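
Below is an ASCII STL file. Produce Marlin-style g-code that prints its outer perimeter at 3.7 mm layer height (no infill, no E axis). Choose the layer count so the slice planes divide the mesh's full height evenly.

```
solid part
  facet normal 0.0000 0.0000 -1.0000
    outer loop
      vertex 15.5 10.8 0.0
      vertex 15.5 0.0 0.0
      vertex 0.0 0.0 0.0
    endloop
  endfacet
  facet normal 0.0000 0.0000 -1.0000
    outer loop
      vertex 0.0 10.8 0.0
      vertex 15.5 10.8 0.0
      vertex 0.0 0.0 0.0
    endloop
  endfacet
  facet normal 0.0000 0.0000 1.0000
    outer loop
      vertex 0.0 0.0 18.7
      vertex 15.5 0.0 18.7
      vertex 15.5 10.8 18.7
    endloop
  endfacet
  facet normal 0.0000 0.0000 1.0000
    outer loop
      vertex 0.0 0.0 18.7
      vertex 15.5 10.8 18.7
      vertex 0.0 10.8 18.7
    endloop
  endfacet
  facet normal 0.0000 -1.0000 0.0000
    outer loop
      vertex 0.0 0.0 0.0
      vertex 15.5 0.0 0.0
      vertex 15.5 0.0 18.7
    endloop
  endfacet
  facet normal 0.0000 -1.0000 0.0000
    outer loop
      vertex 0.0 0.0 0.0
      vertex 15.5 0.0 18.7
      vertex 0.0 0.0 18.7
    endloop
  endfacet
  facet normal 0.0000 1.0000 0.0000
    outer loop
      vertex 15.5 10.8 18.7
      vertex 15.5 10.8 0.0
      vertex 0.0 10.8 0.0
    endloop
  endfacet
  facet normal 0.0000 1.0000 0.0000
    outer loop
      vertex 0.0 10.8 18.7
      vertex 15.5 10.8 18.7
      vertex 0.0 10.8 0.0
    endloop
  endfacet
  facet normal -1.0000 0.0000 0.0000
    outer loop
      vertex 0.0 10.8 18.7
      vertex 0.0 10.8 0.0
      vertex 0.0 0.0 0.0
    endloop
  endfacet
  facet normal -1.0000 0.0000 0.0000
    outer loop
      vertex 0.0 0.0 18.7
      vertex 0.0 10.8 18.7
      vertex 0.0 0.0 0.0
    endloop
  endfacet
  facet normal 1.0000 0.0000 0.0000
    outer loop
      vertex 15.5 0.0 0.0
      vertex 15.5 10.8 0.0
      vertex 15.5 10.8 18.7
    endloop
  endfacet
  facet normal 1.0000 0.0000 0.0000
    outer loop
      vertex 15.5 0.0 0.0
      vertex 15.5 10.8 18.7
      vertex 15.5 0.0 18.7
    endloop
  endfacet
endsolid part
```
; perimeter-only toolpath
G21 ; units = mm
G90 ; absolute positioning
G28 ; home
; layer 1
G0 Z3.7
G0 X0.0 Y0.0
G1 X15.5 Y0.0
G1 X15.5 Y10.8
G1 X0.0 Y10.8
G1 X0.0 Y0.0
; layer 2
G0 Z7.5
G0 X0.0 Y0.0
G1 X15.5 Y0.0
G1 X15.5 Y10.8
G1 X0.0 Y10.8
G1 X0.0 Y0.0
; layer 3
G0 Z11.2
G0 X0.0 Y0.0
G1 X15.5 Y0.0
G1 X15.5 Y10.8
G1 X0.0 Y10.8
G1 X0.0 Y0.0
; layer 4
G0 Z15.0
G0 X0.0 Y0.0
G1 X15.5 Y0.0
G1 X15.5 Y10.8
G1 X0.0 Y10.8
G1 X0.0 Y0.0
; layer 5
G0 Z18.7
G0 X0.0 Y0.0
G1 X15.5 Y0.0
G1 X15.5 Y10.8
G1 X0.0 Y10.8
G1 X0.0 Y0.0
M2 ; end

The solid is a rectangular box, roughly 15.5 × 10.8 mm footprint and 18.7 mm tall. Slicing at Δz = 3.7 mm — 5 equal slices spanning the solid's height, so layer i sits at z = i·h/5 — gives 5 non-empty perimeters. Each is a 4-segment closed polygon; G0 lifts to the layer z and rapids to the start vertex, then G1 traces the edges.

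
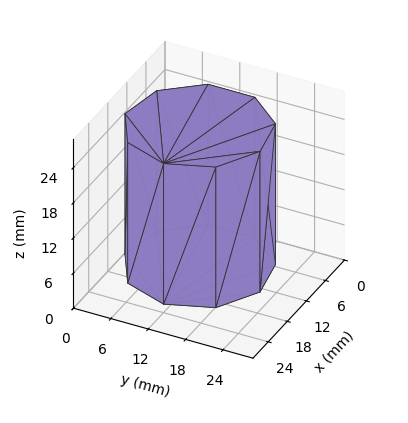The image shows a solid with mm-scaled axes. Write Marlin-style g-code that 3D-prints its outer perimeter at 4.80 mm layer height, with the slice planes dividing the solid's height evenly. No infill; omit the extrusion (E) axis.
Reading the render: the shape is a regular 9-sided prism (a cylinder approximated with 9 flat sides), circumscribed radius ≈ 11 mm, height ≈ 24 mm (dimensions read to the nearest mm from the axis ticks). For the g-code, the solid's height is divided into equal slices at the stated Δz and each level perimeter traced with G1 moves after a G0 lift.

; perimeter-only toolpath
G21 ; units = mm
G90 ; absolute positioning
G28 ; home
; layer 1
G0 Z4.80
G0 X22.00 Y11.00
G1 X19.43 Y18.07
G1 X12.91 Y21.83
G1 X5.50 Y20.53
G1 X0.66 Y14.76
G1 X0.66 Y7.24
G1 X5.50 Y1.47
G1 X12.91 Y0.17
G1 X19.43 Y3.93
G1 X22.00 Y11.00
; layer 2
G0 Z9.60
G0 X22.00 Y11.00
G1 X19.43 Y18.07
G1 X12.91 Y21.83
G1 X5.50 Y20.53
G1 X0.66 Y14.76
G1 X0.66 Y7.24
G1 X5.50 Y1.47
G1 X12.91 Y0.17
G1 X19.43 Y3.93
G1 X22.00 Y11.00
; layer 3
G0 Z14.40
G0 X22.00 Y11.00
G1 X19.43 Y18.07
G1 X12.91 Y21.83
G1 X5.50 Y20.53
G1 X0.66 Y14.76
G1 X0.66 Y7.24
G1 X5.50 Y1.47
G1 X12.91 Y0.17
G1 X19.43 Y3.93
G1 X22.00 Y11.00
; layer 4
G0 Z19.20
G0 X22.00 Y11.00
G1 X19.43 Y18.07
G1 X12.91 Y21.83
G1 X5.50 Y20.53
G1 X0.66 Y14.76
G1 X0.66 Y7.24
G1 X5.50 Y1.47
G1 X12.91 Y0.17
G1 X19.43 Y3.93
G1 X22.00 Y11.00
; layer 5
G0 Z24.00
G0 X22.00 Y11.00
G1 X19.43 Y18.07
G1 X12.91 Y21.83
G1 X5.50 Y20.53
G1 X0.66 Y14.76
G1 X0.66 Y7.24
G1 X5.50 Y1.47
G1 X12.91 Y0.17
G1 X19.43 Y3.93
G1 X22.00 Y11.00
M2 ; end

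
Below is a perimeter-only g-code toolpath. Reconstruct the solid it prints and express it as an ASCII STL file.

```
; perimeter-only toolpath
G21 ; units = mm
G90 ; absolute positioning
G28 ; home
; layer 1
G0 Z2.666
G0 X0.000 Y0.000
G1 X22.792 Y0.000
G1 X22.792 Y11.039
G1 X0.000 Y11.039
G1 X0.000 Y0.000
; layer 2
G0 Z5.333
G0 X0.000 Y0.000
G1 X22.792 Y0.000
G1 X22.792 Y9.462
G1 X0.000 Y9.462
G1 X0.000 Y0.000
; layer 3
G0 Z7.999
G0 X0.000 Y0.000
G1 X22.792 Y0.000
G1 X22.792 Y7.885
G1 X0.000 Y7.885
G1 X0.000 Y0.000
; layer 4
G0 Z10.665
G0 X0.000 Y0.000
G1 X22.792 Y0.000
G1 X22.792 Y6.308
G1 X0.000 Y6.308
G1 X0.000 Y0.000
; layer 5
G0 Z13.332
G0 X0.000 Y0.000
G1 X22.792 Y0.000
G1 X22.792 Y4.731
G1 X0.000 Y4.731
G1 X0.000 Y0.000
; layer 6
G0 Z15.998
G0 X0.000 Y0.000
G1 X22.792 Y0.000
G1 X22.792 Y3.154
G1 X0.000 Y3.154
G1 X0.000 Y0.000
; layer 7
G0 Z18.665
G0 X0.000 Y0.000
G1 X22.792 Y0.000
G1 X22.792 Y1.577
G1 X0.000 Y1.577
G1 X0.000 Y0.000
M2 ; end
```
solid part
  facet normal 0.0000 0.0000 -1.0000
    outer loop
      vertex 22.792 12.616 0.000
      vertex 22.792 0.000 0.000
      vertex 0.000 0.000 0.000
    endloop
  endfacet
  facet normal 0.0000 0.0000 -1.0000
    outer loop
      vertex 0.000 12.616 0.000
      vertex 22.792 12.616 0.000
      vertex 0.000 0.000 0.000
    endloop
  endfacet
  facet normal 0.0000 -1.0000 0.0000
    outer loop
      vertex 0.000 0.000 0.000
      vertex 22.792 0.000 0.000
      vertex 22.792 0.000 21.331
    endloop
  endfacet
  facet normal 0.0000 -1.0000 0.0000
    outer loop
      vertex 0.000 0.000 0.000
      vertex 22.792 0.000 21.331
      vertex 0.000 0.000 21.331
    endloop
  endfacet
  facet normal 0.0000 0.8607 0.5091
    outer loop
      vertex 0.000 0.000 21.331
      vertex 22.792 0.000 21.331
      vertex 22.792 12.616 0.000
    endloop
  endfacet
  facet normal 0.0000 0.8607 0.5091
    outer loop
      vertex 0.000 0.000 21.331
      vertex 22.792 12.616 0.000
      vertex 0.000 12.616 0.000
    endloop
  endfacet
  facet normal -1.0000 0.0000 0.0000
    outer loop
      vertex 0.000 0.000 21.331
      vertex 0.000 12.616 0.000
      vertex 0.000 0.000 0.000
    endloop
  endfacet
  facet normal 1.0000 0.0000 0.0000
    outer loop
      vertex 22.792 0.000 0.000
      vertex 22.792 12.616 0.000
      vertex 22.792 0.000 21.331
    endloop
  endfacet
endsolid part

The G0 Z moves step by Δz≈2.666 mm. The G1 loops shrink linearly with z, so the solid tapers from its base footprint up to z≈21.3. Closing with a flat bottom cap and the tapered top and triangulating gives 8 facets — a wedge (ramp): 22.8 × 12.6 mm base, rising to 21.3 mm along the y=0 edge and sloping linearly to z=0 at y=12.6.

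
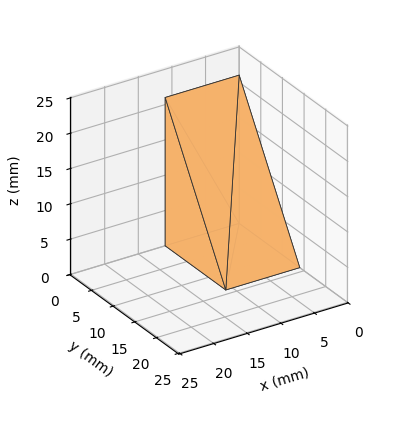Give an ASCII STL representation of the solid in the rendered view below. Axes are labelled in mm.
Reading the render: the shape is a wedge (ramp): 11 × 14 mm base, rising to 21 mm along the y=0 edge and sloping linearly to z=0 at y=14 (dimensions read to the nearest mm from the axis ticks). For the STL, each face is triangulated and given an outward normal.

solid part
  facet normal 0.0000 0.0000 -1.0000
    outer loop
      vertex 11.0 14.0 0.0
      vertex 11.0 0.0 0.0
      vertex 0.0 0.0 0.0
    endloop
  endfacet
  facet normal 0.0000 0.0000 -1.0000
    outer loop
      vertex 0.0 14.0 0.0
      vertex 11.0 14.0 0.0
      vertex 0.0 0.0 0.0
    endloop
  endfacet
  facet normal 0.0000 -1.0000 0.0000
    outer loop
      vertex 0.0 0.0 0.0
      vertex 11.0 0.0 0.0
      vertex 11.0 0.0 21.0
    endloop
  endfacet
  facet normal 0.0000 -1.0000 0.0000
    outer loop
      vertex 0.0 0.0 0.0
      vertex 11.0 0.0 21.0
      vertex 0.0 0.0 21.0
    endloop
  endfacet
  facet normal 0.0000 0.8321 0.5547
    outer loop
      vertex 0.0 0.0 21.0
      vertex 11.0 0.0 21.0
      vertex 11.0 14.0 0.0
    endloop
  endfacet
  facet normal 0.0000 0.8321 0.5547
    outer loop
      vertex 0.0 0.0 21.0
      vertex 11.0 14.0 0.0
      vertex 0.0 14.0 0.0
    endloop
  endfacet
  facet normal -1.0000 0.0000 0.0000
    outer loop
      vertex 0.0 0.0 21.0
      vertex 0.0 14.0 0.0
      vertex 0.0 0.0 0.0
    endloop
  endfacet
  facet normal 1.0000 0.0000 0.0000
    outer loop
      vertex 11.0 0.0 0.0
      vertex 11.0 14.0 0.0
      vertex 11.0 0.0 21.0
    endloop
  endfacet
endsolid part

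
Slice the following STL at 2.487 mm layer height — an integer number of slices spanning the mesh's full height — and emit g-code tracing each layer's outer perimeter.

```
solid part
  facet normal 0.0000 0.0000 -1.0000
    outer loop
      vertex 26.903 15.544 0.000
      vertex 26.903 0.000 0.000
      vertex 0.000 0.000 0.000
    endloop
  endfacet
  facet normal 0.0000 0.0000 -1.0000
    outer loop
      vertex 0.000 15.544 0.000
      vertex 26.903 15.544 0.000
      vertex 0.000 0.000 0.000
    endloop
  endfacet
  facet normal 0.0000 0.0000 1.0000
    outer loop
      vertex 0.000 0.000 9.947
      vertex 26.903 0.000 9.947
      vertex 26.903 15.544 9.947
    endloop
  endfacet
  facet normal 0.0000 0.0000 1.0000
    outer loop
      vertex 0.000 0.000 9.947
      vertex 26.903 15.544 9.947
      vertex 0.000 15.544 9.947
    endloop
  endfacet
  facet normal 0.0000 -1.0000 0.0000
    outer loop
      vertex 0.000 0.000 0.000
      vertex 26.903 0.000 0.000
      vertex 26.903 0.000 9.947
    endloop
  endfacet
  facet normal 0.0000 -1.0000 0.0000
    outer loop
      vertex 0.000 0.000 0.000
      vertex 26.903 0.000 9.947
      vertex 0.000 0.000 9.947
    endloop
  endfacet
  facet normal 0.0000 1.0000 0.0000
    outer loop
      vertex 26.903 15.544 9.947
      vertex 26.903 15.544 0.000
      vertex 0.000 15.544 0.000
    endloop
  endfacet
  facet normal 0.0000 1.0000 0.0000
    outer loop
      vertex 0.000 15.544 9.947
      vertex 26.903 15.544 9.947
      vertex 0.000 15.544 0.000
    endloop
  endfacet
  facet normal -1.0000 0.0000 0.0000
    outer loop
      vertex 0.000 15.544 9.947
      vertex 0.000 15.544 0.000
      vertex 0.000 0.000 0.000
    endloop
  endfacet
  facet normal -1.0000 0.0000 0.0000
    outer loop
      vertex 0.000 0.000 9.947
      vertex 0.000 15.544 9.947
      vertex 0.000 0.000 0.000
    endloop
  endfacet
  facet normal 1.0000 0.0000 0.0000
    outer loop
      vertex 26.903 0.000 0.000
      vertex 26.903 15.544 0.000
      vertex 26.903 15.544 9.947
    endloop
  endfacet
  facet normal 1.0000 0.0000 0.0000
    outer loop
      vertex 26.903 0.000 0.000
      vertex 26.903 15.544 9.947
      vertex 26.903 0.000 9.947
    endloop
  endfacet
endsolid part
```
; perimeter-only toolpath
G21 ; units = mm
G90 ; absolute positioning
G28 ; home
; layer 1
G0 Z2.487
G0 X0.000 Y0.000
G1 X26.903 Y0.000
G1 X26.903 Y15.544
G1 X0.000 Y15.544
G1 X0.000 Y0.000
; layer 2
G0 Z4.973
G0 X0.000 Y0.000
G1 X26.903 Y0.000
G1 X26.903 Y15.544
G1 X0.000 Y15.544
G1 X0.000 Y0.000
; layer 3
G0 Z7.460
G0 X0.000 Y0.000
G1 X26.903 Y0.000
G1 X26.903 Y15.544
G1 X0.000 Y15.544
G1 X0.000 Y0.000
; layer 4
G0 Z9.947
G0 X0.000 Y0.000
G1 X26.903 Y0.000
G1 X26.903 Y15.544
G1 X0.000 Y15.544
G1 X0.000 Y0.000
M2 ; end

The solid is a rectangular box, roughly 26.9 × 15.5 mm footprint and 9.95 mm tall. Slicing at Δz = 2.487 mm — 4 equal slices spanning the solid's height, so layer i sits at z = i·h/4 — gives 4 non-empty perimeters. Each is a 4-segment closed polygon; G0 lifts to the layer z and rapids to the start vertex, then G1 traces the edges.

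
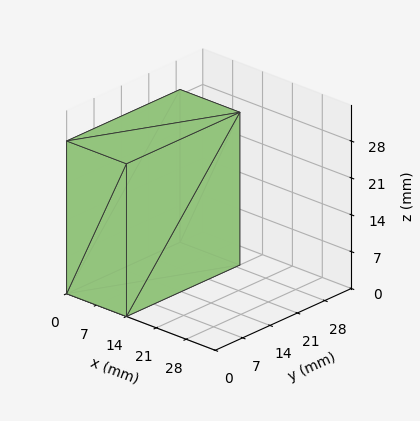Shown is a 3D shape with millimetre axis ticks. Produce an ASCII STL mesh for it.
Reading the render: the shape is a rectangular box, roughly 14 × 29 mm footprint and 29 mm tall (dimensions read to the nearest mm from the axis ticks). For the STL, each face is triangulated and given an outward normal.

solid part
  facet normal 0.0000 0.0000 -1.0000
    outer loop
      vertex 14.000 29.000 0.000
      vertex 14.000 0.000 0.000
      vertex 0.000 0.000 0.000
    endloop
  endfacet
  facet normal 0.0000 0.0000 -1.0000
    outer loop
      vertex 0.000 29.000 0.000
      vertex 14.000 29.000 0.000
      vertex 0.000 0.000 0.000
    endloop
  endfacet
  facet normal 0.0000 0.0000 1.0000
    outer loop
      vertex 0.000 0.000 29.000
      vertex 14.000 0.000 29.000
      vertex 14.000 29.000 29.000
    endloop
  endfacet
  facet normal 0.0000 0.0000 1.0000
    outer loop
      vertex 0.000 0.000 29.000
      vertex 14.000 29.000 29.000
      vertex 0.000 29.000 29.000
    endloop
  endfacet
  facet normal 0.0000 -1.0000 0.0000
    outer loop
      vertex 0.000 0.000 0.000
      vertex 14.000 0.000 0.000
      vertex 14.000 0.000 29.000
    endloop
  endfacet
  facet normal 0.0000 -1.0000 0.0000
    outer loop
      vertex 0.000 0.000 0.000
      vertex 14.000 0.000 29.000
      vertex 0.000 0.000 29.000
    endloop
  endfacet
  facet normal 0.0000 1.0000 0.0000
    outer loop
      vertex 14.000 29.000 29.000
      vertex 14.000 29.000 0.000
      vertex 0.000 29.000 0.000
    endloop
  endfacet
  facet normal 0.0000 1.0000 0.0000
    outer loop
      vertex 0.000 29.000 29.000
      vertex 14.000 29.000 29.000
      vertex 0.000 29.000 0.000
    endloop
  endfacet
  facet normal -1.0000 0.0000 0.0000
    outer loop
      vertex 0.000 29.000 29.000
      vertex 0.000 29.000 0.000
      vertex 0.000 0.000 0.000
    endloop
  endfacet
  facet normal -1.0000 0.0000 0.0000
    outer loop
      vertex 0.000 0.000 29.000
      vertex 0.000 29.000 29.000
      vertex 0.000 0.000 0.000
    endloop
  endfacet
  facet normal 1.0000 0.0000 0.0000
    outer loop
      vertex 14.000 0.000 0.000
      vertex 14.000 29.000 0.000
      vertex 14.000 29.000 29.000
    endloop
  endfacet
  facet normal 1.0000 0.0000 0.0000
    outer loop
      vertex 14.000 0.000 0.000
      vertex 14.000 29.000 29.000
      vertex 14.000 0.000 29.000
    endloop
  endfacet
endsolid part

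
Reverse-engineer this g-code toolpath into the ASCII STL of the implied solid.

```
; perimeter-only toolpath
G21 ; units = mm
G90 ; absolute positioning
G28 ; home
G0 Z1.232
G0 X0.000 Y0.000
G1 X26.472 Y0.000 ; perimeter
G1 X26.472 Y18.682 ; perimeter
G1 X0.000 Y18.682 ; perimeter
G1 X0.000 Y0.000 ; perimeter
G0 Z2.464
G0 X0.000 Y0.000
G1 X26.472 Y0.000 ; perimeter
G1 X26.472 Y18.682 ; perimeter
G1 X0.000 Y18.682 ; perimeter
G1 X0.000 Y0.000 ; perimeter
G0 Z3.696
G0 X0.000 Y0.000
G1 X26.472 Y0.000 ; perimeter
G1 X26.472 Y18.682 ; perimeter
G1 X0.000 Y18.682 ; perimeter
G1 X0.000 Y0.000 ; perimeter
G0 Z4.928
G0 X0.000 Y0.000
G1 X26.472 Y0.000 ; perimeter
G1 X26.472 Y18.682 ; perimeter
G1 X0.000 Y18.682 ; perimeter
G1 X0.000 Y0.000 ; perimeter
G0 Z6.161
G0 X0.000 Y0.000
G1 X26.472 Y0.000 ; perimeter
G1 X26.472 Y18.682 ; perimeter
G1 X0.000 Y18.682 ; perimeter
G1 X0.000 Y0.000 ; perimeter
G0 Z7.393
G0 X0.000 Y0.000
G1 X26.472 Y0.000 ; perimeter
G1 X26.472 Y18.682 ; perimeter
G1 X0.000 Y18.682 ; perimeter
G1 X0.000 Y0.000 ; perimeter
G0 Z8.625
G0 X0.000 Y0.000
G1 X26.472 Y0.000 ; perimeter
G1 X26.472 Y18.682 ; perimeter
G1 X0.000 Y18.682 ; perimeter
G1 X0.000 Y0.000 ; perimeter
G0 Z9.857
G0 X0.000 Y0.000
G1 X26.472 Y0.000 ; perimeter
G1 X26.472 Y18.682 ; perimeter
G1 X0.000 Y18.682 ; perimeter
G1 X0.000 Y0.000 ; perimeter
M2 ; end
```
solid part
  facet normal 0.0000 0.0000 -1.0000
    outer loop
      vertex 26.472 18.682 0.000
      vertex 26.472 0.000 0.000
      vertex 0.000 0.000 0.000
    endloop
  endfacet
  facet normal 0.0000 0.0000 -1.0000
    outer loop
      vertex 0.000 18.682 0.000
      vertex 26.472 18.682 0.000
      vertex 0.000 0.000 0.000
    endloop
  endfacet
  facet normal 0.0000 0.0000 1.0000
    outer loop
      vertex 0.000 0.000 9.857
      vertex 26.472 0.000 9.857
      vertex 26.472 18.682 9.857
    endloop
  endfacet
  facet normal 0.0000 0.0000 1.0000
    outer loop
      vertex 0.000 0.000 9.857
      vertex 26.472 18.682 9.857
      vertex 0.000 18.682 9.857
    endloop
  endfacet
  facet normal 0.0000 -1.0000 0.0000
    outer loop
      vertex 0.000 0.000 0.000
      vertex 26.472 0.000 0.000
      vertex 26.472 0.000 9.857
    endloop
  endfacet
  facet normal 0.0000 -1.0000 0.0000
    outer loop
      vertex 0.000 0.000 0.000
      vertex 26.472 0.000 9.857
      vertex 0.000 0.000 9.857
    endloop
  endfacet
  facet normal 0.0000 1.0000 0.0000
    outer loop
      vertex 26.472 18.682 9.857
      vertex 26.472 18.682 0.000
      vertex 0.000 18.682 0.000
    endloop
  endfacet
  facet normal 0.0000 1.0000 0.0000
    outer loop
      vertex 0.000 18.682 9.857
      vertex 26.472 18.682 9.857
      vertex 0.000 18.682 0.000
    endloop
  endfacet
  facet normal -1.0000 0.0000 0.0000
    outer loop
      vertex 0.000 18.682 9.857
      vertex 0.000 18.682 0.000
      vertex 0.000 0.000 0.000
    endloop
  endfacet
  facet normal -1.0000 0.0000 0.0000
    outer loop
      vertex 0.000 0.000 9.857
      vertex 0.000 18.682 9.857
      vertex 0.000 0.000 0.000
    endloop
  endfacet
  facet normal 1.0000 0.0000 0.0000
    outer loop
      vertex 26.472 0.000 0.000
      vertex 26.472 18.682 0.000
      vertex 26.472 18.682 9.857
    endloop
  endfacet
  facet normal 1.0000 0.0000 0.0000
    outer loop
      vertex 26.472 0.000 0.000
      vertex 26.472 18.682 9.857
      vertex 26.472 0.000 9.857
    endloop
  endfacet
endsolid part

The G0 Z moves step by Δz≈1.232 mm. Every layer's G1 loop is the same polygon, so the solid is a straight extrusion of it from z=0 to z≈9.86. Closing with flat bottom and top caps and triangulating gives 12 facets — a rectangular box, roughly 26.5 × 18.7 mm footprint and 9.86 mm tall.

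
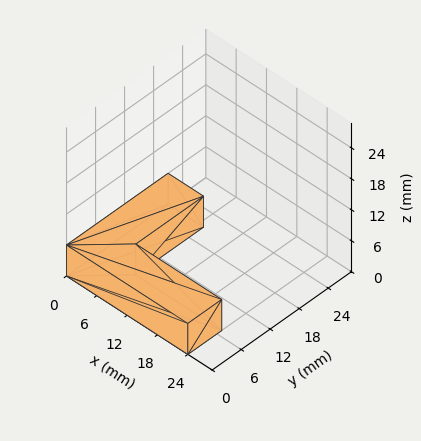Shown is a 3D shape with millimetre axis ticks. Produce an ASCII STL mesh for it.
Reading the render: the shape is an L-shaped prism: outer 24 × 21 mm, arm thicknesses ≈ 7 mm (horizontal) and 7 mm (vertical), extruded 6 mm in z (dimensions read to the nearest mm from the axis ticks). For the STL, each face is triangulated and given an outward normal.

solid part
  facet normal 0.0000 0.0000 -1.0000
    outer loop
      vertex 24.00 7.00 0.00
      vertex 24.00 0.00 0.00
      vertex 0.00 0.00 0.00
    endloop
  endfacet
  facet normal 0.0000 0.0000 -1.0000
    outer loop
      vertex 7.00 7.00 0.00
      vertex 24.00 7.00 0.00
      vertex 0.00 0.00 0.00
    endloop
  endfacet
  facet normal 0.0000 0.0000 -1.0000
    outer loop
      vertex 7.00 21.00 0.00
      vertex 7.00 7.00 0.00
      vertex 0.00 0.00 0.00
    endloop
  endfacet
  facet normal 0.0000 0.0000 -1.0000
    outer loop
      vertex 0.00 21.00 0.00
      vertex 7.00 21.00 0.00
      vertex 0.00 0.00 0.00
    endloop
  endfacet
  facet normal 0.0000 0.0000 1.0000
    outer loop
      vertex 0.00 0.00 6.00
      vertex 24.00 0.00 6.00
      vertex 24.00 7.00 6.00
    endloop
  endfacet
  facet normal 0.0000 0.0000 1.0000
    outer loop
      vertex 0.00 0.00 6.00
      vertex 24.00 7.00 6.00
      vertex 7.00 7.00 6.00
    endloop
  endfacet
  facet normal 0.0000 0.0000 1.0000
    outer loop
      vertex 0.00 0.00 6.00
      vertex 7.00 7.00 6.00
      vertex 7.00 21.00 6.00
    endloop
  endfacet
  facet normal 0.0000 0.0000 1.0000
    outer loop
      vertex 0.00 0.00 6.00
      vertex 7.00 21.00 6.00
      vertex 0.00 21.00 6.00
    endloop
  endfacet
  facet normal 0.0000 -1.0000 0.0000
    outer loop
      vertex 0.00 0.00 0.00
      vertex 24.00 0.00 0.00
      vertex 24.00 0.00 6.00
    endloop
  endfacet
  facet normal 0.0000 -1.0000 0.0000
    outer loop
      vertex 0.00 0.00 0.00
      vertex 24.00 0.00 6.00
      vertex 0.00 0.00 6.00
    endloop
  endfacet
  facet normal 1.0000 0.0000 0.0000
    outer loop
      vertex 24.00 0.00 0.00
      vertex 24.00 7.00 0.00
      vertex 24.00 7.00 6.00
    endloop
  endfacet
  facet normal 1.0000 0.0000 0.0000
    outer loop
      vertex 24.00 0.00 0.00
      vertex 24.00 7.00 6.00
      vertex 24.00 0.00 6.00
    endloop
  endfacet
  facet normal 0.0000 1.0000 0.0000
    outer loop
      vertex 24.00 7.00 0.00
      vertex 7.00 7.00 0.00
      vertex 7.00 7.00 6.00
    endloop
  endfacet
  facet normal 0.0000 1.0000 0.0000
    outer loop
      vertex 24.00 7.00 0.00
      vertex 7.00 7.00 6.00
      vertex 24.00 7.00 6.00
    endloop
  endfacet
  facet normal 1.0000 0.0000 0.0000
    outer loop
      vertex 7.00 7.00 0.00
      vertex 7.00 21.00 0.00
      vertex 7.00 21.00 6.00
    endloop
  endfacet
  facet normal 1.0000 0.0000 0.0000
    outer loop
      vertex 7.00 7.00 0.00
      vertex 7.00 21.00 6.00
      vertex 7.00 7.00 6.00
    endloop
  endfacet
  facet normal 0.0000 1.0000 0.0000
    outer loop
      vertex 7.00 21.00 0.00
      vertex 0.00 21.00 0.00
      vertex 0.00 21.00 6.00
    endloop
  endfacet
  facet normal 0.0000 1.0000 0.0000
    outer loop
      vertex 7.00 21.00 0.00
      vertex 0.00 21.00 6.00
      vertex 7.00 21.00 6.00
    endloop
  endfacet
  facet normal -1.0000 0.0000 0.0000
    outer loop
      vertex 0.00 21.00 0.00
      vertex 0.00 0.00 0.00
      vertex 0.00 0.00 6.00
    endloop
  endfacet
  facet normal -1.0000 0.0000 0.0000
    outer loop
      vertex 0.00 21.00 0.00
      vertex 0.00 0.00 6.00
      vertex 0.00 21.00 6.00
    endloop
  endfacet
endsolid part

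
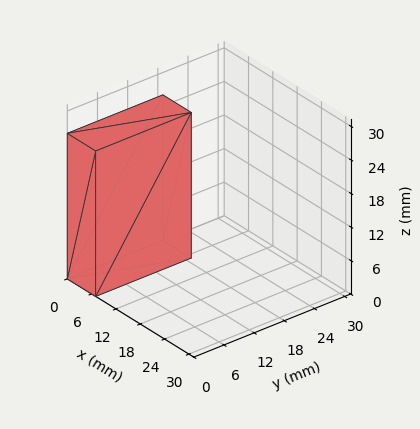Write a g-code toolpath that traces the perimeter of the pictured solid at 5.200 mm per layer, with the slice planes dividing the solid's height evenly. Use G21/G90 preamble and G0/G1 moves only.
Reading the render: the shape is a rectangular box, roughly 7 × 19 mm footprint and 26 mm tall (dimensions read to the nearest mm from the axis ticks). For the g-code, the solid's height is divided into equal slices at the stated Δz and each level perimeter traced with G1 moves after a G0 lift.

; perimeter-only toolpath
G21 ; units = mm
G90 ; absolute positioning
G28 ; home
; layer 1
G0 Z5.200
G0 X0.000 Y0.000
G1 X7.000 Y0.000
G1 X7.000 Y19.000
G1 X0.000 Y19.000
G1 X0.000 Y0.000
; layer 2
G0 Z10.400
G0 X0.000 Y0.000
G1 X7.000 Y0.000
G1 X7.000 Y19.000
G1 X0.000 Y19.000
G1 X0.000 Y0.000
; layer 3
G0 Z15.600
G0 X0.000 Y0.000
G1 X7.000 Y0.000
G1 X7.000 Y19.000
G1 X0.000 Y19.000
G1 X0.000 Y0.000
; layer 4
G0 Z20.800
G0 X0.000 Y0.000
G1 X7.000 Y0.000
G1 X7.000 Y19.000
G1 X0.000 Y19.000
G1 X0.000 Y0.000
; layer 5
G0 Z26.000
G0 X0.000 Y0.000
G1 X7.000 Y0.000
G1 X7.000 Y19.000
G1 X0.000 Y19.000
G1 X0.000 Y0.000
M2 ; end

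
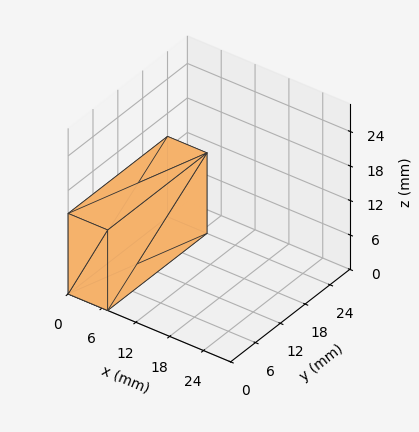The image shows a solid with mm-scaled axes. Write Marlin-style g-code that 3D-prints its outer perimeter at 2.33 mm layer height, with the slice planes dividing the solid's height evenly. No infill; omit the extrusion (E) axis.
Reading the render: the shape is a rectangular box, roughly 7 × 24 mm footprint and 14 mm tall (dimensions read to the nearest mm from the axis ticks). For the g-code, the solid's height is divided into equal slices at the stated Δz and each level perimeter traced with G1 moves after a G0 lift.

; perimeter-only toolpath
G21 ; units = mm
G90 ; absolute positioning
G28 ; home
; layer 1
G0 Z2.33
G0 X0.00 Y0.00
G1 X7.00 Y0.00
G1 X7.00 Y24.00
G1 X0.00 Y24.00
G1 X0.00 Y0.00
; layer 2
G0 Z4.67
G0 X0.00 Y0.00
G1 X7.00 Y0.00
G1 X7.00 Y24.00
G1 X0.00 Y24.00
G1 X0.00 Y0.00
; layer 3
G0 Z7.00
G0 X0.00 Y0.00
G1 X7.00 Y0.00
G1 X7.00 Y24.00
G1 X0.00 Y24.00
G1 X0.00 Y0.00
; layer 4
G0 Z9.33
G0 X0.00 Y0.00
G1 X7.00 Y0.00
G1 X7.00 Y24.00
G1 X0.00 Y24.00
G1 X0.00 Y0.00
; layer 5
G0 Z11.67
G0 X0.00 Y0.00
G1 X7.00 Y0.00
G1 X7.00 Y24.00
G1 X0.00 Y24.00
G1 X0.00 Y0.00
; layer 6
G0 Z14.00
G0 X0.00 Y0.00
G1 X7.00 Y0.00
G1 X7.00 Y24.00
G1 X0.00 Y24.00
G1 X0.00 Y0.00
M2 ; end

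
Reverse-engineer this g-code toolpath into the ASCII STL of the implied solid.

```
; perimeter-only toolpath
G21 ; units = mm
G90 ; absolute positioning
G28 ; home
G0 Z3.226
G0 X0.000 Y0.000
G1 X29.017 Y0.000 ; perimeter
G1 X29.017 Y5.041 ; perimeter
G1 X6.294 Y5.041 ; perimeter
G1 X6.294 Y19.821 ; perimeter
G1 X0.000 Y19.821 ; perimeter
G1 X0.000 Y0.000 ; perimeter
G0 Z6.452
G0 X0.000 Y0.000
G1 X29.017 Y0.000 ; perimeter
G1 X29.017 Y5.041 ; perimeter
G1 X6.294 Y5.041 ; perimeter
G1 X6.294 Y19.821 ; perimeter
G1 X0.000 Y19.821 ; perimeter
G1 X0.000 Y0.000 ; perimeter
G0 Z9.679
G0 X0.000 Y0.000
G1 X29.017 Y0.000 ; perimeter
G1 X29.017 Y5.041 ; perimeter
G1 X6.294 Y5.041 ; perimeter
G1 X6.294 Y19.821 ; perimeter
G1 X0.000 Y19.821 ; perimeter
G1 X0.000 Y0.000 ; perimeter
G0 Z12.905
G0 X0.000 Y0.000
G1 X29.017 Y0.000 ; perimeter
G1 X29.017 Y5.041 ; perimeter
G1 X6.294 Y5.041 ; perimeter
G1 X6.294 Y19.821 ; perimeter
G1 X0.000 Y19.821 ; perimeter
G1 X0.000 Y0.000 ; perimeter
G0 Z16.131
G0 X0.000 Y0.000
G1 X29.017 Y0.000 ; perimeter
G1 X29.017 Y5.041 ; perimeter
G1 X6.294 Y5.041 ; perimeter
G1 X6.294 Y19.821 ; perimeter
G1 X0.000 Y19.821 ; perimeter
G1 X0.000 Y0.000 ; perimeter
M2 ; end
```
solid part
  facet normal 0.0000 0.0000 -1.0000
    outer loop
      vertex 29.017 5.041 0.000
      vertex 29.017 0.000 0.000
      vertex 0.000 0.000 0.000
    endloop
  endfacet
  facet normal 0.0000 0.0000 -1.0000
    outer loop
      vertex 6.294 5.041 0.000
      vertex 29.017 5.041 0.000
      vertex 0.000 0.000 0.000
    endloop
  endfacet
  facet normal 0.0000 0.0000 -1.0000
    outer loop
      vertex 6.294 19.821 0.000
      vertex 6.294 5.041 0.000
      vertex 0.000 0.000 0.000
    endloop
  endfacet
  facet normal 0.0000 0.0000 -1.0000
    outer loop
      vertex 0.000 19.821 0.000
      vertex 6.294 19.821 0.000
      vertex 0.000 0.000 0.000
    endloop
  endfacet
  facet normal 0.0000 0.0000 1.0000
    outer loop
      vertex 0.000 0.000 16.131
      vertex 29.017 0.000 16.131
      vertex 29.017 5.041 16.131
    endloop
  endfacet
  facet normal 0.0000 0.0000 1.0000
    outer loop
      vertex 0.000 0.000 16.131
      vertex 29.017 5.041 16.131
      vertex 6.294 5.041 16.131
    endloop
  endfacet
  facet normal 0.0000 0.0000 1.0000
    outer loop
      vertex 0.000 0.000 16.131
      vertex 6.294 5.041 16.131
      vertex 6.294 19.821 16.131
    endloop
  endfacet
  facet normal 0.0000 0.0000 1.0000
    outer loop
      vertex 0.000 0.000 16.131
      vertex 6.294 19.821 16.131
      vertex 0.000 19.821 16.131
    endloop
  endfacet
  facet normal 0.0000 -1.0000 0.0000
    outer loop
      vertex 0.000 0.000 0.000
      vertex 29.017 0.000 0.000
      vertex 29.017 0.000 16.131
    endloop
  endfacet
  facet normal 0.0000 -1.0000 0.0000
    outer loop
      vertex 0.000 0.000 0.000
      vertex 29.017 0.000 16.131
      vertex 0.000 0.000 16.131
    endloop
  endfacet
  facet normal 1.0000 0.0000 0.0000
    outer loop
      vertex 29.017 0.000 0.000
      vertex 29.017 5.041 0.000
      vertex 29.017 5.041 16.131
    endloop
  endfacet
  facet normal 1.0000 0.0000 0.0000
    outer loop
      vertex 29.017 0.000 0.000
      vertex 29.017 5.041 16.131
      vertex 29.017 0.000 16.131
    endloop
  endfacet
  facet normal 0.0000 1.0000 0.0000
    outer loop
      vertex 29.017 5.041 0.000
      vertex 6.294 5.041 0.000
      vertex 6.294 5.041 16.131
    endloop
  endfacet
  facet normal 0.0000 1.0000 0.0000
    outer loop
      vertex 29.017 5.041 0.000
      vertex 6.294 5.041 16.131
      vertex 29.017 5.041 16.131
    endloop
  endfacet
  facet normal 1.0000 0.0000 0.0000
    outer loop
      vertex 6.294 5.041 0.000
      vertex 6.294 19.821 0.000
      vertex 6.294 19.821 16.131
    endloop
  endfacet
  facet normal 1.0000 0.0000 0.0000
    outer loop
      vertex 6.294 5.041 0.000
      vertex 6.294 19.821 16.131
      vertex 6.294 5.041 16.131
    endloop
  endfacet
  facet normal 0.0000 1.0000 0.0000
    outer loop
      vertex 6.294 19.821 0.000
      vertex 0.000 19.821 0.000
      vertex 0.000 19.821 16.131
    endloop
  endfacet
  facet normal 0.0000 1.0000 0.0000
    outer loop
      vertex 6.294 19.821 0.000
      vertex 0.000 19.821 16.131
      vertex 6.294 19.821 16.131
    endloop
  endfacet
  facet normal -1.0000 0.0000 0.0000
    outer loop
      vertex 0.000 19.821 0.000
      vertex 0.000 0.000 0.000
      vertex 0.000 0.000 16.131
    endloop
  endfacet
  facet normal -1.0000 0.0000 0.0000
    outer loop
      vertex 0.000 19.821 0.000
      vertex 0.000 0.000 16.131
      vertex 0.000 19.821 16.131
    endloop
  endfacet
endsolid part

The G0 Z moves step by Δz≈3.226 mm. Every layer's G1 loop is the same polygon, so the solid is a straight extrusion of it from z=0 to z≈16.1. Closing with flat bottom and top caps and triangulating gives 20 facets — an L-shaped prism: outer 29 × 19.8 mm, arm thicknesses ≈ 5.04 mm (horizontal) and 6.29 mm (vertical), extruded 16.1 mm in z.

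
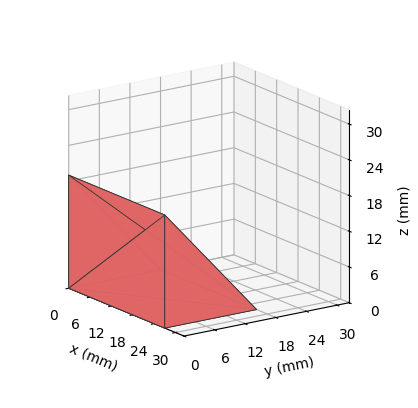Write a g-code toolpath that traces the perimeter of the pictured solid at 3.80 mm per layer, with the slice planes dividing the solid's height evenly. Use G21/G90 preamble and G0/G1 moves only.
Reading the render: the shape is a wedge (ramp): 27 × 18 mm base, rising to 19 mm along the y=0 edge and sloping linearly to z=0 at y=18 (dimensions read to the nearest mm from the axis ticks). For the g-code, the solid's height is divided into equal slices at the stated Δz and each level perimeter traced with G1 moves after a G0 lift.

; perimeter-only toolpath
G21 ; units = mm
G90 ; absolute positioning
G28 ; home
; layer 1
G0 Z3.80
G0 X0.00 Y0.00
G1 X27.00 Y0.00
G1 X27.00 Y14.40
G1 X0.00 Y14.40
G1 X0.00 Y0.00
; layer 2
G0 Z7.60
G0 X0.00 Y0.00
G1 X27.00 Y0.00
G1 X27.00 Y10.80
G1 X0.00 Y10.80
G1 X0.00 Y0.00
; layer 3
G0 Z11.40
G0 X0.00 Y0.00
G1 X27.00 Y0.00
G1 X27.00 Y7.20
G1 X0.00 Y7.20
G1 X0.00 Y0.00
; layer 4
G0 Z15.20
G0 X0.00 Y0.00
G1 X27.00 Y0.00
G1 X27.00 Y3.60
G1 X0.00 Y3.60
G1 X0.00 Y0.00
M2 ; end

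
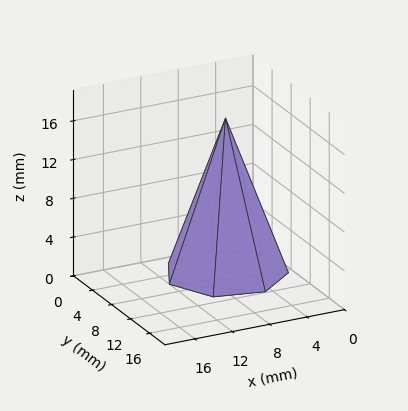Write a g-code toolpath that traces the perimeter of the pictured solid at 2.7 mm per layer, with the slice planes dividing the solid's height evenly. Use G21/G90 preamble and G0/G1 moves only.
Reading the render: the shape is a regular 7-sided pyramid, base circumscribed radius ≈ 6 mm, apex at z ≈ 16 mm (dimensions read to the nearest mm from the axis ticks). For the g-code, the solid's height is divided into equal slices at the stated Δz and each level perimeter traced with G1 moves after a G0 lift.

; perimeter-only toolpath
G21 ; units = mm
G90 ; absolute positioning
G28 ; home
; layer 1
G0 Z2.7
G0 X11.0 Y6.0
G1 X9.1 Y9.9
G1 X4.9 Y10.8
G1 X1.5 Y8.2
G1 X1.5 Y3.8
G1 X4.9 Y1.2
G1 X9.1 Y2.1
G1 X11.0 Y6.0
; layer 2
G0 Z5.3
G0 X10.0 Y6.0
G1 X8.5 Y9.1
G1 X5.1 Y9.9
G1 X2.4 Y7.7
G1 X2.4 Y4.3
G1 X5.1 Y2.1
G1 X8.5 Y2.9
G1 X10.0 Y6.0
; layer 3
G0 Z8.0
G0 X9.0 Y6.0
G1 X7.8 Y8.3
G1 X5.3 Y8.9
G1 X3.3 Y7.3
G1 X3.3 Y4.7
G1 X5.3 Y3.1
G1 X7.8 Y3.6
G1 X9.0 Y6.0
; layer 4
G0 Z10.7
G0 X8.0 Y6.0
G1 X7.2 Y7.6
G1 X5.6 Y7.9
G1 X4.2 Y6.9
G1 X4.2 Y5.1
G1 X5.6 Y4.1
G1 X7.2 Y4.4
G1 X8.0 Y6.0
; layer 5
G0 Z13.3
G0 X7.0 Y6.0
G1 X6.6 Y6.8
G1 X5.8 Y7.0
G1 X5.1 Y6.4
G1 X5.1 Y5.6
G1 X5.8 Y5.0
G1 X6.6 Y5.2
G1 X7.0 Y6.0
M2 ; end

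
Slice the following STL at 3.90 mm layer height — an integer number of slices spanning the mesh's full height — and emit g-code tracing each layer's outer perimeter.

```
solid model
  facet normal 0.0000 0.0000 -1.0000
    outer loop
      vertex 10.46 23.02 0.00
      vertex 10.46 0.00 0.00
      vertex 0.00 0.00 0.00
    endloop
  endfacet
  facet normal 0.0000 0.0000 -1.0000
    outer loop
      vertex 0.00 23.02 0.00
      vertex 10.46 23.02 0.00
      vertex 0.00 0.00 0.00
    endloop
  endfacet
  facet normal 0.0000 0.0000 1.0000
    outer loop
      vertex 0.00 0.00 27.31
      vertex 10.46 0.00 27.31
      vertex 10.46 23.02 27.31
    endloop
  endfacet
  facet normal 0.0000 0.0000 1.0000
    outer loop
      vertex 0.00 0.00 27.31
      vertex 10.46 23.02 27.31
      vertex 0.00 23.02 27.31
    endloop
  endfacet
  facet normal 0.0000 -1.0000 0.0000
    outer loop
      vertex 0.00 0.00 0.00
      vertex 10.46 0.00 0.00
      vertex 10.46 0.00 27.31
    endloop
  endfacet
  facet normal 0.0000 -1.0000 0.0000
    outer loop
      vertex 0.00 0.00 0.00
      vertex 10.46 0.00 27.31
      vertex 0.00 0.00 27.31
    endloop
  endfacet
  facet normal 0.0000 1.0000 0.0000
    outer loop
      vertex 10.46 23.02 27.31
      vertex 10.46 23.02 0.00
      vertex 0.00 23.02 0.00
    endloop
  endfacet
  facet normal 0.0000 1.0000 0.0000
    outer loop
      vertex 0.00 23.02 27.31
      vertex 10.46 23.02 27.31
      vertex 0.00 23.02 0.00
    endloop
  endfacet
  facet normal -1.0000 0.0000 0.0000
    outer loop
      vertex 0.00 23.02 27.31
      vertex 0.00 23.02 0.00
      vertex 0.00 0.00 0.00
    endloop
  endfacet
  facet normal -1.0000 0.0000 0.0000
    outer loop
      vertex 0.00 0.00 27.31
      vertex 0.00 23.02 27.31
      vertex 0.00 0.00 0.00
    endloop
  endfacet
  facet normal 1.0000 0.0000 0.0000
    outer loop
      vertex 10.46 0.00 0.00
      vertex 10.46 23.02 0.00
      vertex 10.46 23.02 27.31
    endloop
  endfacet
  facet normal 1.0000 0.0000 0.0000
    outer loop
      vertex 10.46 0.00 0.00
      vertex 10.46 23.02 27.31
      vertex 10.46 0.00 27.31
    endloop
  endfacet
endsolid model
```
; perimeter-only toolpath
G21 ; units = mm
G90 ; absolute positioning
G28 ; home
; layer 1
G0 Z3.90
G0 X0.00 Y0.00
G1 X10.46 Y0.00
G1 X10.46 Y23.02
G1 X0.00 Y23.02
G1 X0.00 Y0.00
; layer 2
G0 Z7.80
G0 X0.00 Y0.00
G1 X10.46 Y0.00
G1 X10.46 Y23.02
G1 X0.00 Y23.02
G1 X0.00 Y0.00
; layer 3
G0 Z11.70
G0 X0.00 Y0.00
G1 X10.46 Y0.00
G1 X10.46 Y23.02
G1 X0.00 Y23.02
G1 X0.00 Y0.00
; layer 4
G0 Z15.61
G0 X0.00 Y0.00
G1 X10.46 Y0.00
G1 X10.46 Y23.02
G1 X0.00 Y23.02
G1 X0.00 Y0.00
; layer 5
G0 Z19.51
G0 X0.00 Y0.00
G1 X10.46 Y0.00
G1 X10.46 Y23.02
G1 X0.00 Y23.02
G1 X0.00 Y0.00
; layer 6
G0 Z23.41
G0 X0.00 Y0.00
G1 X10.46 Y0.00
G1 X10.46 Y23.02
G1 X0.00 Y23.02
G1 X0.00 Y0.00
; layer 7
G0 Z27.31
G0 X0.00 Y0.00
G1 X10.46 Y0.00
G1 X10.46 Y23.02
G1 X0.00 Y23.02
G1 X0.00 Y0.00
M2 ; end

The solid is a rectangular box, roughly 10.5 × 23 mm footprint and 27.3 mm tall. Slicing at Δz = 3.90 mm — 7 equal slices spanning the solid's height, so layer i sits at z = i·h/7 — gives 7 non-empty perimeters. Each is a 4-segment closed polygon; G0 lifts to the layer z and rapids to the start vertex, then G1 traces the edges.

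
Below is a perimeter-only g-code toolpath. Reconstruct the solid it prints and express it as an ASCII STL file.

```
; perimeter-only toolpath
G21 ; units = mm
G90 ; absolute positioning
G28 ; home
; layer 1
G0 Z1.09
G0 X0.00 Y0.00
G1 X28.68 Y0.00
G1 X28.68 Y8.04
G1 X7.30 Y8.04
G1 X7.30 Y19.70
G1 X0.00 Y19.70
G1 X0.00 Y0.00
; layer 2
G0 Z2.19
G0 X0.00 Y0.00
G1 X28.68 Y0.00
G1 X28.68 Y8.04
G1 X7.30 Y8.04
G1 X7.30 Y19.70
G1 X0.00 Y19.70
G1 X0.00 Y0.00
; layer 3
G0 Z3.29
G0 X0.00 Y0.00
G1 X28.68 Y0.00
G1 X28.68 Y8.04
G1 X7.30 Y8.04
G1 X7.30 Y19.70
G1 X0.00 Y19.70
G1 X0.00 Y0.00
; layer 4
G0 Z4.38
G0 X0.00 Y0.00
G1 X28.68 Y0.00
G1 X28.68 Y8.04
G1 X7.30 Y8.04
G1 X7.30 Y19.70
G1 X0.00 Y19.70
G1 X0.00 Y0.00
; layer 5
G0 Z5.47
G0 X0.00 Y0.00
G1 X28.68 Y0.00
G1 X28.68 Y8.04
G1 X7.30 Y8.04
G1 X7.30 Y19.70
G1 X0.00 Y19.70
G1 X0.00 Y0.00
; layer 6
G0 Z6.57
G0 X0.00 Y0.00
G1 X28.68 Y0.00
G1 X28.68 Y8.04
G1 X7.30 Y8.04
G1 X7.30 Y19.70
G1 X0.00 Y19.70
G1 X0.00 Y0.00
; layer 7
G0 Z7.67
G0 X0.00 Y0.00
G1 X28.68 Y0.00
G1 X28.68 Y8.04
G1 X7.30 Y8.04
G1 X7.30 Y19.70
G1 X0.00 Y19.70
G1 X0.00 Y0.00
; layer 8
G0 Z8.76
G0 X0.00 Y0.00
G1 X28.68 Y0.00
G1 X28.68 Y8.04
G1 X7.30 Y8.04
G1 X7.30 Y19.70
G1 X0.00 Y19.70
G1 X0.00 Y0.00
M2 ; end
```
solid part
  facet normal 0.0000 0.0000 -1.0000
    outer loop
      vertex 28.68 8.04 0.00
      vertex 28.68 0.00 0.00
      vertex 0.00 0.00 0.00
    endloop
  endfacet
  facet normal 0.0000 0.0000 -1.0000
    outer loop
      vertex 7.30 8.04 0.00
      vertex 28.68 8.04 0.00
      vertex 0.00 0.00 0.00
    endloop
  endfacet
  facet normal 0.0000 0.0000 -1.0000
    outer loop
      vertex 7.30 19.70 0.00
      vertex 7.30 8.04 0.00
      vertex 0.00 0.00 0.00
    endloop
  endfacet
  facet normal 0.0000 0.0000 -1.0000
    outer loop
      vertex 0.00 19.70 0.00
      vertex 7.30 19.70 0.00
      vertex 0.00 0.00 0.00
    endloop
  endfacet
  facet normal 0.0000 0.0000 1.0000
    outer loop
      vertex 0.00 0.00 8.76
      vertex 28.68 0.00 8.76
      vertex 28.68 8.04 8.76
    endloop
  endfacet
  facet normal 0.0000 0.0000 1.0000
    outer loop
      vertex 0.00 0.00 8.76
      vertex 28.68 8.04 8.76
      vertex 7.30 8.04 8.76
    endloop
  endfacet
  facet normal 0.0000 0.0000 1.0000
    outer loop
      vertex 0.00 0.00 8.76
      vertex 7.30 8.04 8.76
      vertex 7.30 19.70 8.76
    endloop
  endfacet
  facet normal 0.0000 0.0000 1.0000
    outer loop
      vertex 0.00 0.00 8.76
      vertex 7.30 19.70 8.76
      vertex 0.00 19.70 8.76
    endloop
  endfacet
  facet normal 0.0000 -1.0000 0.0000
    outer loop
      vertex 0.00 0.00 0.00
      vertex 28.68 0.00 0.00
      vertex 28.68 0.00 8.76
    endloop
  endfacet
  facet normal 0.0000 -1.0000 0.0000
    outer loop
      vertex 0.00 0.00 0.00
      vertex 28.68 0.00 8.76
      vertex 0.00 0.00 8.76
    endloop
  endfacet
  facet normal 1.0000 0.0000 0.0000
    outer loop
      vertex 28.68 0.00 0.00
      vertex 28.68 8.04 0.00
      vertex 28.68 8.04 8.76
    endloop
  endfacet
  facet normal 1.0000 0.0000 0.0000
    outer loop
      vertex 28.68 0.00 0.00
      vertex 28.68 8.04 8.76
      vertex 28.68 0.00 8.76
    endloop
  endfacet
  facet normal 0.0000 1.0000 0.0000
    outer loop
      vertex 28.68 8.04 0.00
      vertex 7.30 8.04 0.00
      vertex 7.30 8.04 8.76
    endloop
  endfacet
  facet normal 0.0000 1.0000 0.0000
    outer loop
      vertex 28.68 8.04 0.00
      vertex 7.30 8.04 8.76
      vertex 28.68 8.04 8.76
    endloop
  endfacet
  facet normal 1.0000 0.0000 0.0000
    outer loop
      vertex 7.30 8.04 0.00
      vertex 7.30 19.70 0.00
      vertex 7.30 19.70 8.76
    endloop
  endfacet
  facet normal 1.0000 0.0000 0.0000
    outer loop
      vertex 7.30 8.04 0.00
      vertex 7.30 19.70 8.76
      vertex 7.30 8.04 8.76
    endloop
  endfacet
  facet normal 0.0000 1.0000 0.0000
    outer loop
      vertex 7.30 19.70 0.00
      vertex 0.00 19.70 0.00
      vertex 0.00 19.70 8.76
    endloop
  endfacet
  facet normal 0.0000 1.0000 0.0000
    outer loop
      vertex 7.30 19.70 0.00
      vertex 0.00 19.70 8.76
      vertex 7.30 19.70 8.76
    endloop
  endfacet
  facet normal -1.0000 0.0000 0.0000
    outer loop
      vertex 0.00 19.70 0.00
      vertex 0.00 0.00 0.00
      vertex 0.00 0.00 8.76
    endloop
  endfacet
  facet normal -1.0000 0.0000 0.0000
    outer loop
      vertex 0.00 19.70 0.00
      vertex 0.00 0.00 8.76
      vertex 0.00 19.70 8.76
    endloop
  endfacet
endsolid part

The G0 Z moves step by Δz≈1.09 mm. Every layer's G1 loop is the same polygon, so the solid is a straight extrusion of it from z=0 to z≈8.76. Closing with flat bottom and top caps and triangulating gives 20 facets — an L-shaped prism: outer 28.7 × 19.7 mm, arm thicknesses ≈ 8.04 mm (horizontal) and 7.3 mm (vertical), extruded 8.76 mm in z.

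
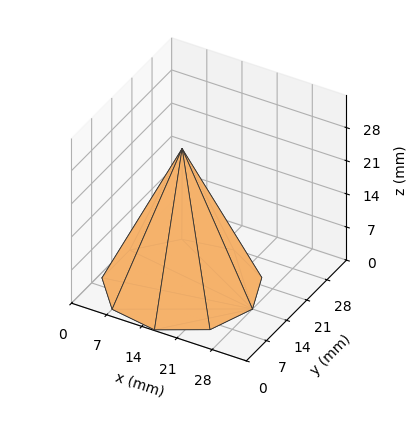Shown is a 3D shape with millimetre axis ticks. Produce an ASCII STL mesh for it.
Reading the render: the shape is a regular 9-sided pyramid, base circumscribed radius ≈ 14 mm, apex at z ≈ 29 mm (dimensions read to the nearest mm from the axis ticks). For the STL, each face is triangulated and given an outward normal.

solid part
  facet normal 0.0000 0.0000 -1.0000
    outer loop
      vertex 16.4 27.8 0.0
      vertex 24.7 23.0 0.0
      vertex 28.0 14.0 0.0
    endloop
  endfacet
  facet normal 0.0000 0.0000 -1.0000
    outer loop
      vertex 7.0 26.1 0.0
      vertex 16.4 27.8 0.0
      vertex 28.0 14.0 0.0
    endloop
  endfacet
  facet normal 0.0000 0.0000 -1.0000
    outer loop
      vertex 0.8 18.8 0.0
      vertex 7.0 26.1 0.0
      vertex 28.0 14.0 0.0
    endloop
  endfacet
  facet normal 0.0000 0.0000 -1.0000
    outer loop
      vertex 0.8 9.2 0.0
      vertex 0.8 18.8 0.0
      vertex 28.0 14.0 0.0
    endloop
  endfacet
  facet normal 0.0000 0.0000 -1.0000
    outer loop
      vertex 7.0 1.9 0.0
      vertex 0.8 9.2 0.0
      vertex 28.0 14.0 0.0
    endloop
  endfacet
  facet normal 0.0000 0.0000 -1.0000
    outer loop
      vertex 16.4 0.2 0.0
      vertex 7.0 1.9 0.0
      vertex 28.0 14.0 0.0
    endloop
  endfacet
  facet normal 0.0000 0.0000 -1.0000
    outer loop
      vertex 24.7 5.0 0.0
      vertex 16.4 0.2 0.0
      vertex 28.0 14.0 0.0
    endloop
  endfacet
  facet normal 0.8551 0.3136 0.4128
    outer loop
      vertex 28.0 14.0 0.0
      vertex 24.7 23.0 0.0
      vertex 14.0 14.0 29.0
    endloop
  endfacet
  facet normal 0.4560 0.7884 0.4129
    outer loop
      vertex 24.7 23.0 0.0
      vertex 16.4 27.8 0.0
      vertex 14.0 14.0 29.0
    endloop
  endfacet
  facet normal -0.1621 0.8962 0.4130
    outer loop
      vertex 16.4 27.8 0.0
      vertex 7.0 26.1 0.0
      vertex 14.0 14.0 29.0
    endloop
  endfacet
  facet normal -0.6940 0.5894 0.4135
    outer loop
      vertex 7.0 26.1 0.0
      vertex 0.8 18.8 0.0
      vertex 14.0 14.0 29.0
    endloop
  endfacet
  facet normal -0.9102 0.0000 0.4143
    outer loop
      vertex 0.8 18.8 0.0
      vertex 0.8 9.2 0.0
      vertex 14.0 14.0 29.0
    endloop
  endfacet
  facet normal -0.6940 -0.5894 0.4135
    outer loop
      vertex 0.8 9.2 0.0
      vertex 7.0 1.9 0.0
      vertex 14.0 14.0 29.0
    endloop
  endfacet
  facet normal -0.1621 -0.8962 0.4130
    outer loop
      vertex 7.0 1.9 0.0
      vertex 16.4 0.2 0.0
      vertex 14.0 14.0 29.0
    endloop
  endfacet
  facet normal 0.4560 -0.7884 0.4129
    outer loop
      vertex 16.4 0.2 0.0
      vertex 24.7 5.0 0.0
      vertex 14.0 14.0 29.0
    endloop
  endfacet
  facet normal 0.8551 -0.3136 0.4128
    outer loop
      vertex 24.7 5.0 0.0
      vertex 28.0 14.0 0.0
      vertex 14.0 14.0 29.0
    endloop
  endfacet
endsolid part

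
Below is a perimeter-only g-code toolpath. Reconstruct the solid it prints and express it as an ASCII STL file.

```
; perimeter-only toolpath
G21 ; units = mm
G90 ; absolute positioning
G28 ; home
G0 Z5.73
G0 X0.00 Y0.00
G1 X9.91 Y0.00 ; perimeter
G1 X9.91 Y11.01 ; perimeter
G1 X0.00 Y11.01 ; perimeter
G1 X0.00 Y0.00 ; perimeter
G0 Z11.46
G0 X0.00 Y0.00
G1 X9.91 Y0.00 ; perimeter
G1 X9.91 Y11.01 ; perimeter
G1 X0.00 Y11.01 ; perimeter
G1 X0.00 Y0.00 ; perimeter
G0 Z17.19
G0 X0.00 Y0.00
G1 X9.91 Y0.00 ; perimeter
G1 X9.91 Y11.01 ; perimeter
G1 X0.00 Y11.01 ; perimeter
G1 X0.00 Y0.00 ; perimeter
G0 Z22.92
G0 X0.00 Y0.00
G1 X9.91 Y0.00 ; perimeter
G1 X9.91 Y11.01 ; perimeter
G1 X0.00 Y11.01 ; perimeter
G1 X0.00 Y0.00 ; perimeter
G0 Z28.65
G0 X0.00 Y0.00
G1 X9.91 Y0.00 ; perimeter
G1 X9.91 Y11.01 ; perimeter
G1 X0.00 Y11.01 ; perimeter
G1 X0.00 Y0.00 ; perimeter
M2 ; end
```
solid part
  facet normal 0.0000 0.0000 -1.0000
    outer loop
      vertex 9.91 11.01 0.00
      vertex 9.91 0.00 0.00
      vertex 0.00 0.00 0.00
    endloop
  endfacet
  facet normal 0.0000 0.0000 -1.0000
    outer loop
      vertex 0.00 11.01 0.00
      vertex 9.91 11.01 0.00
      vertex 0.00 0.00 0.00
    endloop
  endfacet
  facet normal 0.0000 0.0000 1.0000
    outer loop
      vertex 0.00 0.00 28.65
      vertex 9.91 0.00 28.65
      vertex 9.91 11.01 28.65
    endloop
  endfacet
  facet normal 0.0000 0.0000 1.0000
    outer loop
      vertex 0.00 0.00 28.65
      vertex 9.91 11.01 28.65
      vertex 0.00 11.01 28.65
    endloop
  endfacet
  facet normal 0.0000 -1.0000 0.0000
    outer loop
      vertex 0.00 0.00 0.00
      vertex 9.91 0.00 0.00
      vertex 9.91 0.00 28.65
    endloop
  endfacet
  facet normal 0.0000 -1.0000 0.0000
    outer loop
      vertex 0.00 0.00 0.00
      vertex 9.91 0.00 28.65
      vertex 0.00 0.00 28.65
    endloop
  endfacet
  facet normal 0.0000 1.0000 0.0000
    outer loop
      vertex 9.91 11.01 28.65
      vertex 9.91 11.01 0.00
      vertex 0.00 11.01 0.00
    endloop
  endfacet
  facet normal 0.0000 1.0000 0.0000
    outer loop
      vertex 0.00 11.01 28.65
      vertex 9.91 11.01 28.65
      vertex 0.00 11.01 0.00
    endloop
  endfacet
  facet normal -1.0000 0.0000 0.0000
    outer loop
      vertex 0.00 11.01 28.65
      vertex 0.00 11.01 0.00
      vertex 0.00 0.00 0.00
    endloop
  endfacet
  facet normal -1.0000 0.0000 0.0000
    outer loop
      vertex 0.00 0.00 28.65
      vertex 0.00 11.01 28.65
      vertex 0.00 0.00 0.00
    endloop
  endfacet
  facet normal 1.0000 0.0000 0.0000
    outer loop
      vertex 9.91 0.00 0.00
      vertex 9.91 11.01 0.00
      vertex 9.91 11.01 28.65
    endloop
  endfacet
  facet normal 1.0000 0.0000 0.0000
    outer loop
      vertex 9.91 0.00 0.00
      vertex 9.91 11.01 28.65
      vertex 9.91 0.00 28.65
    endloop
  endfacet
endsolid part

The G0 Z moves step by Δz≈5.73 mm. Every layer's G1 loop is the same polygon, so the solid is a straight extrusion of it from z=0 to z≈28.6. Closing with flat bottom and top caps and triangulating gives 12 facets — a rectangular box, roughly 9.91 × 11 mm footprint and 28.6 mm tall.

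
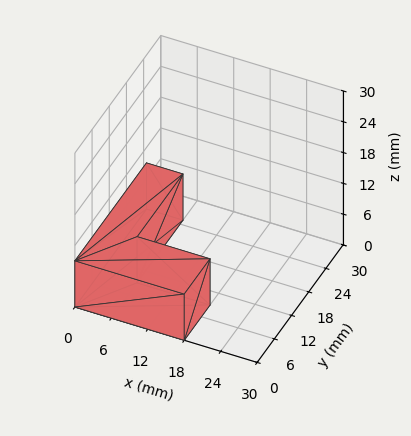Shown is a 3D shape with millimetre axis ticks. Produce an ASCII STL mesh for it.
Reading the render: the shape is an L-shaped prism: outer 18 × 25 mm, arm thicknesses ≈ 9 mm (horizontal) and 6 mm (vertical), extruded 9 mm in z (dimensions read to the nearest mm from the axis ticks). For the STL, each face is triangulated and given an outward normal.

solid part
  facet normal 0.0000 0.0000 -1.0000
    outer loop
      vertex 18.00 9.00 0.00
      vertex 18.00 0.00 0.00
      vertex 0.00 0.00 0.00
    endloop
  endfacet
  facet normal 0.0000 0.0000 -1.0000
    outer loop
      vertex 6.00 9.00 0.00
      vertex 18.00 9.00 0.00
      vertex 0.00 0.00 0.00
    endloop
  endfacet
  facet normal 0.0000 0.0000 -1.0000
    outer loop
      vertex 6.00 25.00 0.00
      vertex 6.00 9.00 0.00
      vertex 0.00 0.00 0.00
    endloop
  endfacet
  facet normal 0.0000 0.0000 -1.0000
    outer loop
      vertex 0.00 25.00 0.00
      vertex 6.00 25.00 0.00
      vertex 0.00 0.00 0.00
    endloop
  endfacet
  facet normal 0.0000 0.0000 1.0000
    outer loop
      vertex 0.00 0.00 9.00
      vertex 18.00 0.00 9.00
      vertex 18.00 9.00 9.00
    endloop
  endfacet
  facet normal 0.0000 0.0000 1.0000
    outer loop
      vertex 0.00 0.00 9.00
      vertex 18.00 9.00 9.00
      vertex 6.00 9.00 9.00
    endloop
  endfacet
  facet normal 0.0000 0.0000 1.0000
    outer loop
      vertex 0.00 0.00 9.00
      vertex 6.00 9.00 9.00
      vertex 6.00 25.00 9.00
    endloop
  endfacet
  facet normal 0.0000 0.0000 1.0000
    outer loop
      vertex 0.00 0.00 9.00
      vertex 6.00 25.00 9.00
      vertex 0.00 25.00 9.00
    endloop
  endfacet
  facet normal 0.0000 -1.0000 0.0000
    outer loop
      vertex 0.00 0.00 0.00
      vertex 18.00 0.00 0.00
      vertex 18.00 0.00 9.00
    endloop
  endfacet
  facet normal 0.0000 -1.0000 0.0000
    outer loop
      vertex 0.00 0.00 0.00
      vertex 18.00 0.00 9.00
      vertex 0.00 0.00 9.00
    endloop
  endfacet
  facet normal 1.0000 0.0000 0.0000
    outer loop
      vertex 18.00 0.00 0.00
      vertex 18.00 9.00 0.00
      vertex 18.00 9.00 9.00
    endloop
  endfacet
  facet normal 1.0000 0.0000 0.0000
    outer loop
      vertex 18.00 0.00 0.00
      vertex 18.00 9.00 9.00
      vertex 18.00 0.00 9.00
    endloop
  endfacet
  facet normal 0.0000 1.0000 0.0000
    outer loop
      vertex 18.00 9.00 0.00
      vertex 6.00 9.00 0.00
      vertex 6.00 9.00 9.00
    endloop
  endfacet
  facet normal 0.0000 1.0000 0.0000
    outer loop
      vertex 18.00 9.00 0.00
      vertex 6.00 9.00 9.00
      vertex 18.00 9.00 9.00
    endloop
  endfacet
  facet normal 1.0000 0.0000 0.0000
    outer loop
      vertex 6.00 9.00 0.00
      vertex 6.00 25.00 0.00
      vertex 6.00 25.00 9.00
    endloop
  endfacet
  facet normal 1.0000 0.0000 0.0000
    outer loop
      vertex 6.00 9.00 0.00
      vertex 6.00 25.00 9.00
      vertex 6.00 9.00 9.00
    endloop
  endfacet
  facet normal 0.0000 1.0000 0.0000
    outer loop
      vertex 6.00 25.00 0.00
      vertex 0.00 25.00 0.00
      vertex 0.00 25.00 9.00
    endloop
  endfacet
  facet normal 0.0000 1.0000 0.0000
    outer loop
      vertex 6.00 25.00 0.00
      vertex 0.00 25.00 9.00
      vertex 6.00 25.00 9.00
    endloop
  endfacet
  facet normal -1.0000 0.0000 0.0000
    outer loop
      vertex 0.00 25.00 0.00
      vertex 0.00 0.00 0.00
      vertex 0.00 0.00 9.00
    endloop
  endfacet
  facet normal -1.0000 0.0000 0.0000
    outer loop
      vertex 0.00 25.00 0.00
      vertex 0.00 0.00 9.00
      vertex 0.00 25.00 9.00
    endloop
  endfacet
endsolid part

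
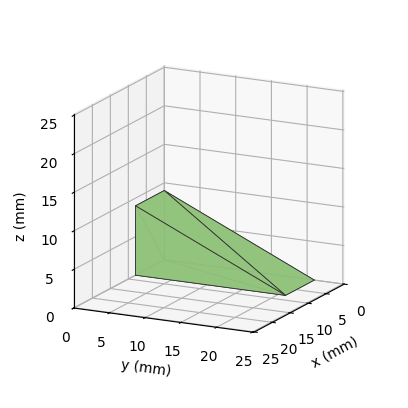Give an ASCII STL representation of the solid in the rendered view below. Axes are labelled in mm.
Reading the render: the shape is a wedge (ramp): 8 × 21 mm base, rising to 9 mm along the y=0 edge and sloping linearly to z=0 at y=21 (dimensions read to the nearest mm from the axis ticks). For the STL, each face is triangulated and given an outward normal.

solid part
  facet normal 0.0000 0.0000 -1.0000
    outer loop
      vertex 8.0 21.0 0.0
      vertex 8.0 0.0 0.0
      vertex 0.0 0.0 0.0
    endloop
  endfacet
  facet normal 0.0000 0.0000 -1.0000
    outer loop
      vertex 0.0 21.0 0.0
      vertex 8.0 21.0 0.0
      vertex 0.0 0.0 0.0
    endloop
  endfacet
  facet normal 0.0000 -1.0000 0.0000
    outer loop
      vertex 0.0 0.0 0.0
      vertex 8.0 0.0 0.0
      vertex 8.0 0.0 9.0
    endloop
  endfacet
  facet normal 0.0000 -1.0000 0.0000
    outer loop
      vertex 0.0 0.0 0.0
      vertex 8.0 0.0 9.0
      vertex 0.0 0.0 9.0
    endloop
  endfacet
  facet normal 0.0000 0.3939 0.9191
    outer loop
      vertex 0.0 0.0 9.0
      vertex 8.0 0.0 9.0
      vertex 8.0 21.0 0.0
    endloop
  endfacet
  facet normal 0.0000 0.3939 0.9191
    outer loop
      vertex 0.0 0.0 9.0
      vertex 8.0 21.0 0.0
      vertex 0.0 21.0 0.0
    endloop
  endfacet
  facet normal -1.0000 0.0000 0.0000
    outer loop
      vertex 0.0 0.0 9.0
      vertex 0.0 21.0 0.0
      vertex 0.0 0.0 0.0
    endloop
  endfacet
  facet normal 1.0000 0.0000 0.0000
    outer loop
      vertex 8.0 0.0 0.0
      vertex 8.0 21.0 0.0
      vertex 8.0 0.0 9.0
    endloop
  endfacet
endsolid part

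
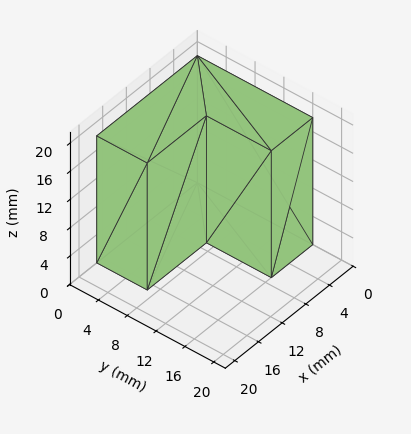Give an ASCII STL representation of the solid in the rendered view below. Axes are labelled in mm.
Reading the render: the shape is an L-shaped prism: outer 17 × 16 mm, arm thicknesses ≈ 7 mm (horizontal) and 7 mm (vertical), extruded 18 mm in z (dimensions read to the nearest mm from the axis ticks). For the STL, each face is triangulated and given an outward normal.

solid part
  facet normal 0.0000 0.0000 -1.0000
    outer loop
      vertex 17.0 7.0 0.0
      vertex 17.0 0.0 0.0
      vertex 0.0 0.0 0.0
    endloop
  endfacet
  facet normal 0.0000 0.0000 -1.0000
    outer loop
      vertex 7.0 7.0 0.0
      vertex 17.0 7.0 0.0
      vertex 0.0 0.0 0.0
    endloop
  endfacet
  facet normal 0.0000 0.0000 -1.0000
    outer loop
      vertex 7.0 16.0 0.0
      vertex 7.0 7.0 0.0
      vertex 0.0 0.0 0.0
    endloop
  endfacet
  facet normal 0.0000 0.0000 -1.0000
    outer loop
      vertex 0.0 16.0 0.0
      vertex 7.0 16.0 0.0
      vertex 0.0 0.0 0.0
    endloop
  endfacet
  facet normal 0.0000 0.0000 1.0000
    outer loop
      vertex 0.0 0.0 18.0
      vertex 17.0 0.0 18.0
      vertex 17.0 7.0 18.0
    endloop
  endfacet
  facet normal 0.0000 0.0000 1.0000
    outer loop
      vertex 0.0 0.0 18.0
      vertex 17.0 7.0 18.0
      vertex 7.0 7.0 18.0
    endloop
  endfacet
  facet normal 0.0000 0.0000 1.0000
    outer loop
      vertex 0.0 0.0 18.0
      vertex 7.0 7.0 18.0
      vertex 7.0 16.0 18.0
    endloop
  endfacet
  facet normal 0.0000 0.0000 1.0000
    outer loop
      vertex 0.0 0.0 18.0
      vertex 7.0 16.0 18.0
      vertex 0.0 16.0 18.0
    endloop
  endfacet
  facet normal 0.0000 -1.0000 0.0000
    outer loop
      vertex 0.0 0.0 0.0
      vertex 17.0 0.0 0.0
      vertex 17.0 0.0 18.0
    endloop
  endfacet
  facet normal 0.0000 -1.0000 0.0000
    outer loop
      vertex 0.0 0.0 0.0
      vertex 17.0 0.0 18.0
      vertex 0.0 0.0 18.0
    endloop
  endfacet
  facet normal 1.0000 0.0000 0.0000
    outer loop
      vertex 17.0 0.0 0.0
      vertex 17.0 7.0 0.0
      vertex 17.0 7.0 18.0
    endloop
  endfacet
  facet normal 1.0000 0.0000 0.0000
    outer loop
      vertex 17.0 0.0 0.0
      vertex 17.0 7.0 18.0
      vertex 17.0 0.0 18.0
    endloop
  endfacet
  facet normal 0.0000 1.0000 0.0000
    outer loop
      vertex 17.0 7.0 0.0
      vertex 7.0 7.0 0.0
      vertex 7.0 7.0 18.0
    endloop
  endfacet
  facet normal 0.0000 1.0000 0.0000
    outer loop
      vertex 17.0 7.0 0.0
      vertex 7.0 7.0 18.0
      vertex 17.0 7.0 18.0
    endloop
  endfacet
  facet normal 1.0000 0.0000 0.0000
    outer loop
      vertex 7.0 7.0 0.0
      vertex 7.0 16.0 0.0
      vertex 7.0 16.0 18.0
    endloop
  endfacet
  facet normal 1.0000 0.0000 0.0000
    outer loop
      vertex 7.0 7.0 0.0
      vertex 7.0 16.0 18.0
      vertex 7.0 7.0 18.0
    endloop
  endfacet
  facet normal 0.0000 1.0000 0.0000
    outer loop
      vertex 7.0 16.0 0.0
      vertex 0.0 16.0 0.0
      vertex 0.0 16.0 18.0
    endloop
  endfacet
  facet normal 0.0000 1.0000 0.0000
    outer loop
      vertex 7.0 16.0 0.0
      vertex 0.0 16.0 18.0
      vertex 7.0 16.0 18.0
    endloop
  endfacet
  facet normal -1.0000 0.0000 0.0000
    outer loop
      vertex 0.0 16.0 0.0
      vertex 0.0 0.0 0.0
      vertex 0.0 0.0 18.0
    endloop
  endfacet
  facet normal -1.0000 0.0000 0.0000
    outer loop
      vertex 0.0 16.0 0.0
      vertex 0.0 0.0 18.0
      vertex 0.0 16.0 18.0
    endloop
  endfacet
endsolid part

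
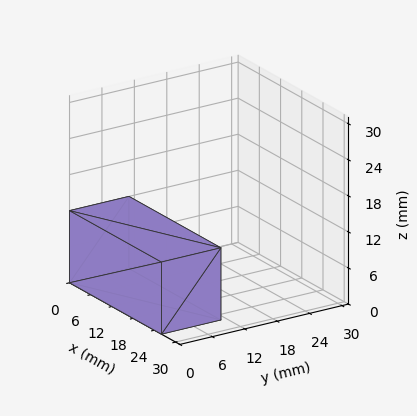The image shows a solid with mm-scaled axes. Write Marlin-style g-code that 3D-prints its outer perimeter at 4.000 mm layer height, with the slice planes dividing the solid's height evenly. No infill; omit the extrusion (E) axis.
Reading the render: the shape is a rectangular box, roughly 26 × 11 mm footprint and 12 mm tall (dimensions read to the nearest mm from the axis ticks). For the g-code, the solid's height is divided into equal slices at the stated Δz and each level perimeter traced with G1 moves after a G0 lift.

; perimeter-only toolpath
G21 ; units = mm
G90 ; absolute positioning
G28 ; home
; layer 1
G0 Z4.000
G0 X0.000 Y0.000
G1 X26.000 Y0.000
G1 X26.000 Y11.000
G1 X0.000 Y11.000
G1 X0.000 Y0.000
; layer 2
G0 Z8.000
G0 X0.000 Y0.000
G1 X26.000 Y0.000
G1 X26.000 Y11.000
G1 X0.000 Y11.000
G1 X0.000 Y0.000
; layer 3
G0 Z12.000
G0 X0.000 Y0.000
G1 X26.000 Y0.000
G1 X26.000 Y11.000
G1 X0.000 Y11.000
G1 X0.000 Y0.000
M2 ; end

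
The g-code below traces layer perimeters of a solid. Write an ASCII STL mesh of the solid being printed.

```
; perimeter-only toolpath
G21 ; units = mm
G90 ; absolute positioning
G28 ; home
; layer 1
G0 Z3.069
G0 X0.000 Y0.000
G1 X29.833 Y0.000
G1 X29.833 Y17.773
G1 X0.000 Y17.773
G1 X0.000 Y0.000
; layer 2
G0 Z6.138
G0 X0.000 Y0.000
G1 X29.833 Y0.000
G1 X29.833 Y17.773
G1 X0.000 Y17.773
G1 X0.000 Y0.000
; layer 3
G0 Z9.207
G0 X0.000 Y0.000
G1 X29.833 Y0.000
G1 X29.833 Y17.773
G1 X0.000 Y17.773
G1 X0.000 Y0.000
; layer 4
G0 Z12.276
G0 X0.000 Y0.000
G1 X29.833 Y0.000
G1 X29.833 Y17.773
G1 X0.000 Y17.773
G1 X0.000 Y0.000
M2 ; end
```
solid part
  facet normal 0.0000 0.0000 -1.0000
    outer loop
      vertex 29.833 17.773 0.000
      vertex 29.833 0.000 0.000
      vertex 0.000 0.000 0.000
    endloop
  endfacet
  facet normal 0.0000 0.0000 -1.0000
    outer loop
      vertex 0.000 17.773 0.000
      vertex 29.833 17.773 0.000
      vertex 0.000 0.000 0.000
    endloop
  endfacet
  facet normal 0.0000 0.0000 1.0000
    outer loop
      vertex 0.000 0.000 12.276
      vertex 29.833 0.000 12.276
      vertex 29.833 17.773 12.276
    endloop
  endfacet
  facet normal 0.0000 0.0000 1.0000
    outer loop
      vertex 0.000 0.000 12.276
      vertex 29.833 17.773 12.276
      vertex 0.000 17.773 12.276
    endloop
  endfacet
  facet normal 0.0000 -1.0000 0.0000
    outer loop
      vertex 0.000 0.000 0.000
      vertex 29.833 0.000 0.000
      vertex 29.833 0.000 12.276
    endloop
  endfacet
  facet normal 0.0000 -1.0000 0.0000
    outer loop
      vertex 0.000 0.000 0.000
      vertex 29.833 0.000 12.276
      vertex 0.000 0.000 12.276
    endloop
  endfacet
  facet normal 0.0000 1.0000 0.0000
    outer loop
      vertex 29.833 17.773 12.276
      vertex 29.833 17.773 0.000
      vertex 0.000 17.773 0.000
    endloop
  endfacet
  facet normal 0.0000 1.0000 0.0000
    outer loop
      vertex 0.000 17.773 12.276
      vertex 29.833 17.773 12.276
      vertex 0.000 17.773 0.000
    endloop
  endfacet
  facet normal -1.0000 0.0000 0.0000
    outer loop
      vertex 0.000 17.773 12.276
      vertex 0.000 17.773 0.000
      vertex 0.000 0.000 0.000
    endloop
  endfacet
  facet normal -1.0000 0.0000 0.0000
    outer loop
      vertex 0.000 0.000 12.276
      vertex 0.000 17.773 12.276
      vertex 0.000 0.000 0.000
    endloop
  endfacet
  facet normal 1.0000 0.0000 0.0000
    outer loop
      vertex 29.833 0.000 0.000
      vertex 29.833 17.773 0.000
      vertex 29.833 17.773 12.276
    endloop
  endfacet
  facet normal 1.0000 0.0000 0.0000
    outer loop
      vertex 29.833 0.000 0.000
      vertex 29.833 17.773 12.276
      vertex 29.833 0.000 12.276
    endloop
  endfacet
endsolid part

The G0 Z moves step by Δz≈3.069 mm. Every layer's G1 loop is the same polygon, so the solid is a straight extrusion of it from z=0 to z≈12.3. Closing with flat bottom and top caps and triangulating gives 12 facets — a rectangular box, roughly 29.8 × 17.8 mm footprint and 12.3 mm tall.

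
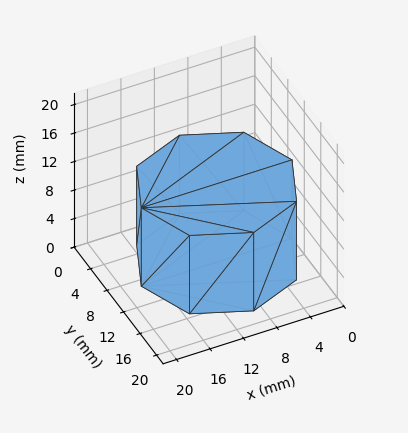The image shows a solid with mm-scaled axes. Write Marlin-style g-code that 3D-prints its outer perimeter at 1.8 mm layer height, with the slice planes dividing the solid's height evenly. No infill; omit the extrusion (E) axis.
Reading the render: the shape is a regular 8-sided prism (a cylinder approximated with 8 flat sides), circumscribed radius ≈ 9 mm, height ≈ 11 mm (dimensions read to the nearest mm from the axis ticks). For the g-code, the solid's height is divided into equal slices at the stated Δz and each level perimeter traced with G1 moves after a G0 lift.

; perimeter-only toolpath
G21 ; units = mm
G90 ; absolute positioning
G28 ; home
; layer 1
G0 Z1.8
G0 X18.0 Y9.0
G1 X15.4 Y15.4
G1 X9.0 Y18.0
G1 X2.6 Y15.4
G1 X0.0 Y9.0
G1 X2.6 Y2.6
G1 X9.0 Y0.0
G1 X15.4 Y2.6
G1 X18.0 Y9.0
; layer 2
G0 Z3.7
G0 X18.0 Y9.0
G1 X15.4 Y15.4
G1 X9.0 Y18.0
G1 X2.6 Y15.4
G1 X0.0 Y9.0
G1 X2.6 Y2.6
G1 X9.0 Y0.0
G1 X15.4 Y2.6
G1 X18.0 Y9.0
; layer 3
G0 Z5.5
G0 X18.0 Y9.0
G1 X15.4 Y15.4
G1 X9.0 Y18.0
G1 X2.6 Y15.4
G1 X0.0 Y9.0
G1 X2.6 Y2.6
G1 X9.0 Y0.0
G1 X15.4 Y2.6
G1 X18.0 Y9.0
; layer 4
G0 Z7.3
G0 X18.0 Y9.0
G1 X15.4 Y15.4
G1 X9.0 Y18.0
G1 X2.6 Y15.4
G1 X0.0 Y9.0
G1 X2.6 Y2.6
G1 X9.0 Y0.0
G1 X15.4 Y2.6
G1 X18.0 Y9.0
; layer 5
G0 Z9.2
G0 X18.0 Y9.0
G1 X15.4 Y15.4
G1 X9.0 Y18.0
G1 X2.6 Y15.4
G1 X0.0 Y9.0
G1 X2.6 Y2.6
G1 X9.0 Y0.0
G1 X15.4 Y2.6
G1 X18.0 Y9.0
; layer 6
G0 Z11.0
G0 X18.0 Y9.0
G1 X15.4 Y15.4
G1 X9.0 Y18.0
G1 X2.6 Y15.4
G1 X0.0 Y9.0
G1 X2.6 Y2.6
G1 X9.0 Y0.0
G1 X15.4 Y2.6
G1 X18.0 Y9.0
M2 ; end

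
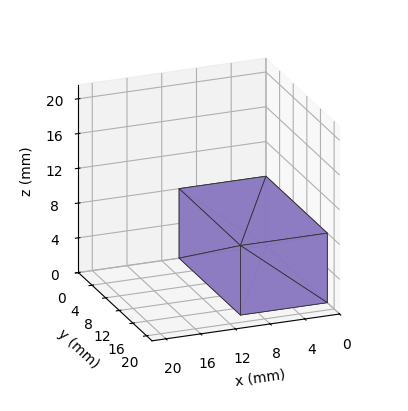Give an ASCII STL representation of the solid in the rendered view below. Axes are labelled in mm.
Reading the render: the shape is a rectangular box, roughly 10 × 18 mm footprint and 8 mm tall (dimensions read to the nearest mm from the axis ticks). For the STL, each face is triangulated and given an outward normal.

solid part
  facet normal 0.0000 0.0000 -1.0000
    outer loop
      vertex 10.0 18.0 0.0
      vertex 10.0 0.0 0.0
      vertex 0.0 0.0 0.0
    endloop
  endfacet
  facet normal 0.0000 0.0000 -1.0000
    outer loop
      vertex 0.0 18.0 0.0
      vertex 10.0 18.0 0.0
      vertex 0.0 0.0 0.0
    endloop
  endfacet
  facet normal 0.0000 0.0000 1.0000
    outer loop
      vertex 0.0 0.0 8.0
      vertex 10.0 0.0 8.0
      vertex 10.0 18.0 8.0
    endloop
  endfacet
  facet normal 0.0000 0.0000 1.0000
    outer loop
      vertex 0.0 0.0 8.0
      vertex 10.0 18.0 8.0
      vertex 0.0 18.0 8.0
    endloop
  endfacet
  facet normal 0.0000 -1.0000 0.0000
    outer loop
      vertex 0.0 0.0 0.0
      vertex 10.0 0.0 0.0
      vertex 10.0 0.0 8.0
    endloop
  endfacet
  facet normal 0.0000 -1.0000 0.0000
    outer loop
      vertex 0.0 0.0 0.0
      vertex 10.0 0.0 8.0
      vertex 0.0 0.0 8.0
    endloop
  endfacet
  facet normal 0.0000 1.0000 0.0000
    outer loop
      vertex 10.0 18.0 8.0
      vertex 10.0 18.0 0.0
      vertex 0.0 18.0 0.0
    endloop
  endfacet
  facet normal 0.0000 1.0000 0.0000
    outer loop
      vertex 0.0 18.0 8.0
      vertex 10.0 18.0 8.0
      vertex 0.0 18.0 0.0
    endloop
  endfacet
  facet normal -1.0000 0.0000 0.0000
    outer loop
      vertex 0.0 18.0 8.0
      vertex 0.0 18.0 0.0
      vertex 0.0 0.0 0.0
    endloop
  endfacet
  facet normal -1.0000 0.0000 0.0000
    outer loop
      vertex 0.0 0.0 8.0
      vertex 0.0 18.0 8.0
      vertex 0.0 0.0 0.0
    endloop
  endfacet
  facet normal 1.0000 0.0000 0.0000
    outer loop
      vertex 10.0 0.0 0.0
      vertex 10.0 18.0 0.0
      vertex 10.0 18.0 8.0
    endloop
  endfacet
  facet normal 1.0000 0.0000 0.0000
    outer loop
      vertex 10.0 0.0 0.0
      vertex 10.0 18.0 8.0
      vertex 10.0 0.0 8.0
    endloop
  endfacet
endsolid part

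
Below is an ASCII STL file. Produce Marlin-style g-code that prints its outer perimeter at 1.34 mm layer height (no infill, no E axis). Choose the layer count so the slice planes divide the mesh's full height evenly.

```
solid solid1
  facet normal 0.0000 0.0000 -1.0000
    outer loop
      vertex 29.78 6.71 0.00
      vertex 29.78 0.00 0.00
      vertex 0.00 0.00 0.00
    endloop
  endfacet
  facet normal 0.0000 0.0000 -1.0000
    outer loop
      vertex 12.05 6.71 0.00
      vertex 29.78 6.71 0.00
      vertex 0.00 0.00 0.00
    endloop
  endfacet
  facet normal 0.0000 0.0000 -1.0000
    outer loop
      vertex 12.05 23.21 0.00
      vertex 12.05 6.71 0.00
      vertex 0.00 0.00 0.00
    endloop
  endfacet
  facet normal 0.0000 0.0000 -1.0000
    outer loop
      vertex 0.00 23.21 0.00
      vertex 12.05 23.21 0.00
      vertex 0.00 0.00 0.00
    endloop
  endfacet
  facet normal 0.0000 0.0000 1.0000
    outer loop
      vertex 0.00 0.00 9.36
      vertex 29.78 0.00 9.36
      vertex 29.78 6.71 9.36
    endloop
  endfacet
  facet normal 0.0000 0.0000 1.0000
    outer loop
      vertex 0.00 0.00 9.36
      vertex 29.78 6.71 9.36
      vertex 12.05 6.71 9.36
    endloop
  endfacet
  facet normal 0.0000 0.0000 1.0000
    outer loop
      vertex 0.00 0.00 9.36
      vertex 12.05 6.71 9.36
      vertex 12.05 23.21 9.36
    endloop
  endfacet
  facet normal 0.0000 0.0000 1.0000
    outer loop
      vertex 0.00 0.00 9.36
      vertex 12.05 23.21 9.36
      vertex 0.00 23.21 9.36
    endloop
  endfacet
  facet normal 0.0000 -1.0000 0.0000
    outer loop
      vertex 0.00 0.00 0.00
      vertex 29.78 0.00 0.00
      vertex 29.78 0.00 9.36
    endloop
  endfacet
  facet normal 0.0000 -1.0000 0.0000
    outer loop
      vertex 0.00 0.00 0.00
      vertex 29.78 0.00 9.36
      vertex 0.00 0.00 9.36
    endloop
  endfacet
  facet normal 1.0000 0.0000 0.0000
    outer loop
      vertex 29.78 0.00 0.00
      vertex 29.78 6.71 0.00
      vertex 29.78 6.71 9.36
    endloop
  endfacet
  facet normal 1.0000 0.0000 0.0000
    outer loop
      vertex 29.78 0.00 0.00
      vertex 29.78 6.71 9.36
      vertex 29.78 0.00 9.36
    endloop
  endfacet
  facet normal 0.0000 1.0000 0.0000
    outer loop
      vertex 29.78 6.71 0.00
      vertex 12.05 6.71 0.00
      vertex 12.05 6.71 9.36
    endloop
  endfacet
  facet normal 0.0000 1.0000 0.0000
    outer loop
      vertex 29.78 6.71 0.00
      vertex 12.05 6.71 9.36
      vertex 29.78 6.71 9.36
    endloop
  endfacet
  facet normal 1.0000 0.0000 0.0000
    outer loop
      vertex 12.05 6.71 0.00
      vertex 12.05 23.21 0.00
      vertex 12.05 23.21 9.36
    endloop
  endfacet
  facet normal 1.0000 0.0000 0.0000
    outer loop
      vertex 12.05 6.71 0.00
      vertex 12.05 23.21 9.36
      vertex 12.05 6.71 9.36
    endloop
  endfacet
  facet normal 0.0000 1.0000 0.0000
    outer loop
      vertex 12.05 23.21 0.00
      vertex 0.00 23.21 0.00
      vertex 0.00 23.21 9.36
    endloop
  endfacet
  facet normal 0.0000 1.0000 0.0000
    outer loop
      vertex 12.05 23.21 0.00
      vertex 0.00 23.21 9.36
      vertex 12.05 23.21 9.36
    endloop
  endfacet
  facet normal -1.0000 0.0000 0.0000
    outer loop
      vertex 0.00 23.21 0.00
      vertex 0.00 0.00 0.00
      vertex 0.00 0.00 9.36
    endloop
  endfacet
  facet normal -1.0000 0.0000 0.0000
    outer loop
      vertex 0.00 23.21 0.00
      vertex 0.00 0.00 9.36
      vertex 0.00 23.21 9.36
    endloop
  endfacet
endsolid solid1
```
; perimeter-only toolpath
G21 ; units = mm
G90 ; absolute positioning
G28 ; home
; layer 1
G0 Z1.34
G0 X0.00 Y0.00
G1 X29.78 Y0.00
G1 X29.78 Y6.71
G1 X12.05 Y6.71
G1 X12.05 Y23.21
G1 X0.00 Y23.21
G1 X0.00 Y0.00
; layer 2
G0 Z2.67
G0 X0.00 Y0.00
G1 X29.78 Y0.00
G1 X29.78 Y6.71
G1 X12.05 Y6.71
G1 X12.05 Y23.21
G1 X0.00 Y23.21
G1 X0.00 Y0.00
; layer 3
G0 Z4.01
G0 X0.00 Y0.00
G1 X29.78 Y0.00
G1 X29.78 Y6.71
G1 X12.05 Y6.71
G1 X12.05 Y23.21
G1 X0.00 Y23.21
G1 X0.00 Y0.00
; layer 4
G0 Z5.35
G0 X0.00 Y0.00
G1 X29.78 Y0.00
G1 X29.78 Y6.71
G1 X12.05 Y6.71
G1 X12.05 Y23.21
G1 X0.00 Y23.21
G1 X0.00 Y0.00
; layer 5
G0 Z6.69
G0 X0.00 Y0.00
G1 X29.78 Y0.00
G1 X29.78 Y6.71
G1 X12.05 Y6.71
G1 X12.05 Y23.21
G1 X0.00 Y23.21
G1 X0.00 Y0.00
; layer 6
G0 Z8.02
G0 X0.00 Y0.00
G1 X29.78 Y0.00
G1 X29.78 Y6.71
G1 X12.05 Y6.71
G1 X12.05 Y23.21
G1 X0.00 Y23.21
G1 X0.00 Y0.00
; layer 7
G0 Z9.36
G0 X0.00 Y0.00
G1 X29.78 Y0.00
G1 X29.78 Y6.71
G1 X12.05 Y6.71
G1 X12.05 Y23.21
G1 X0.00 Y23.21
G1 X0.00 Y0.00
M2 ; end

The solid is an L-shaped prism: outer 29.8 × 23.2 mm, arm thicknesses ≈ 6.71 mm (horizontal) and 12.1 mm (vertical), extruded 9.36 mm in z. Slicing at Δz = 1.34 mm — 7 equal slices spanning the solid's height, so layer i sits at z = i·h/7 — gives 7 non-empty perimeters. Each is a 6-segment closed polygon; G0 lifts to the layer z and rapids to the start vertex, then G1 traces the edges.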